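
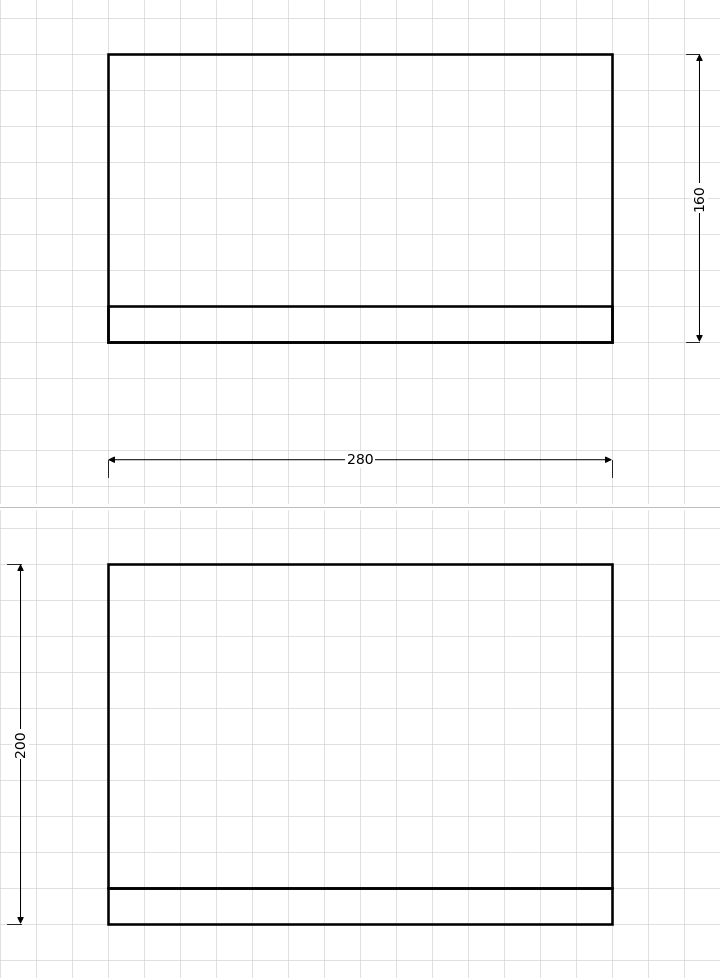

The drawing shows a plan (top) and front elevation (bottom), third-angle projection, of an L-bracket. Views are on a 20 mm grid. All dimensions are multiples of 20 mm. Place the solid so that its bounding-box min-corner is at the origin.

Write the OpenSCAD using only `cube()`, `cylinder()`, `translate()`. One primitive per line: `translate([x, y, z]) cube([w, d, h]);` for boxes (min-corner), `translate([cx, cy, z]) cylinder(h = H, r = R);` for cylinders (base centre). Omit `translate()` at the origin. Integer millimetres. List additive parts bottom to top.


cube([280, 160, 20]);
translate([0, 0, 20]) cube([280, 20, 180]);


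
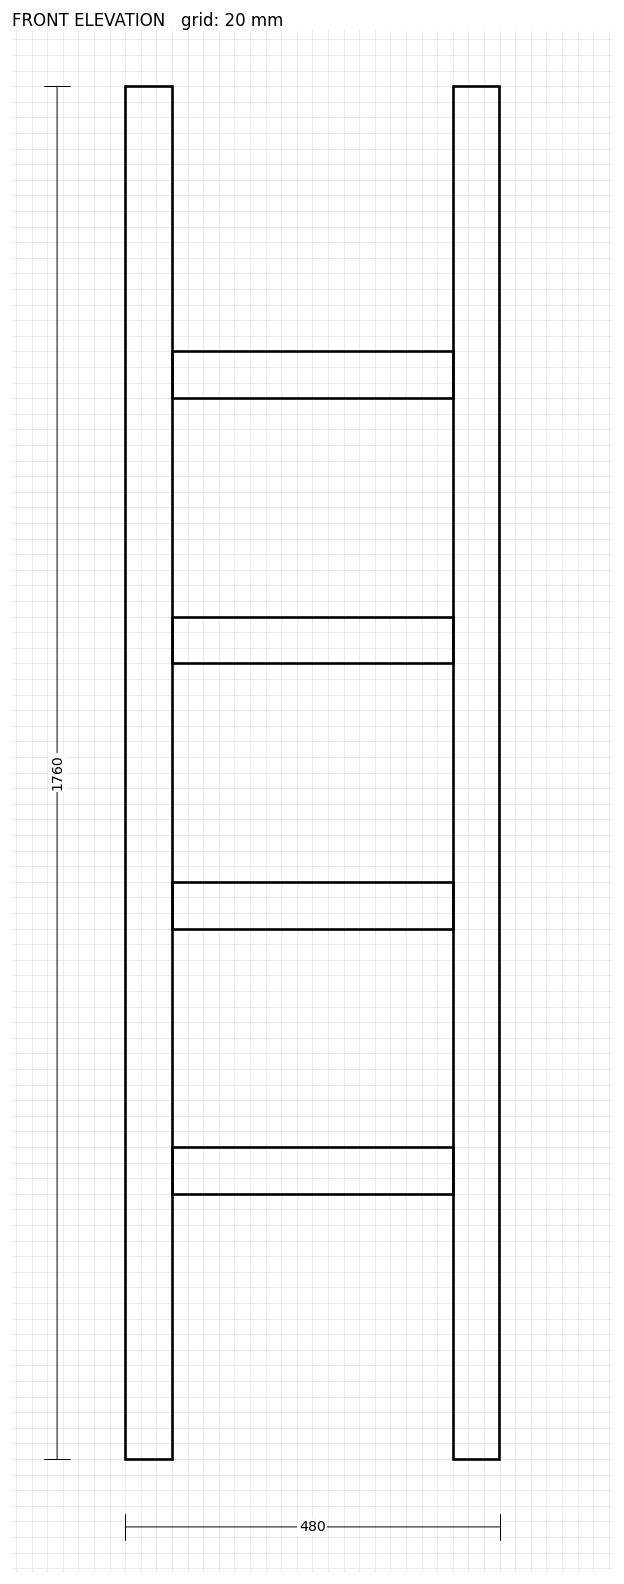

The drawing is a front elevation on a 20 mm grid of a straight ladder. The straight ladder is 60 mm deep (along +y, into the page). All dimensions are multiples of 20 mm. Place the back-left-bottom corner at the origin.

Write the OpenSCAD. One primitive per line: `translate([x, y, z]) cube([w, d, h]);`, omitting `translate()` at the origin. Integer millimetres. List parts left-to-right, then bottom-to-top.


cube([60, 60, 1760]);
translate([60, 0, 340]) cube([360, 60, 60]);
translate([60, 0, 680]) cube([360, 60, 60]);
translate([60, 0, 1020]) cube([360, 60, 60]);
translate([60, 0, 1360]) cube([360, 60, 60]);
translate([420, 0, 0]) cube([60, 60, 1760]);


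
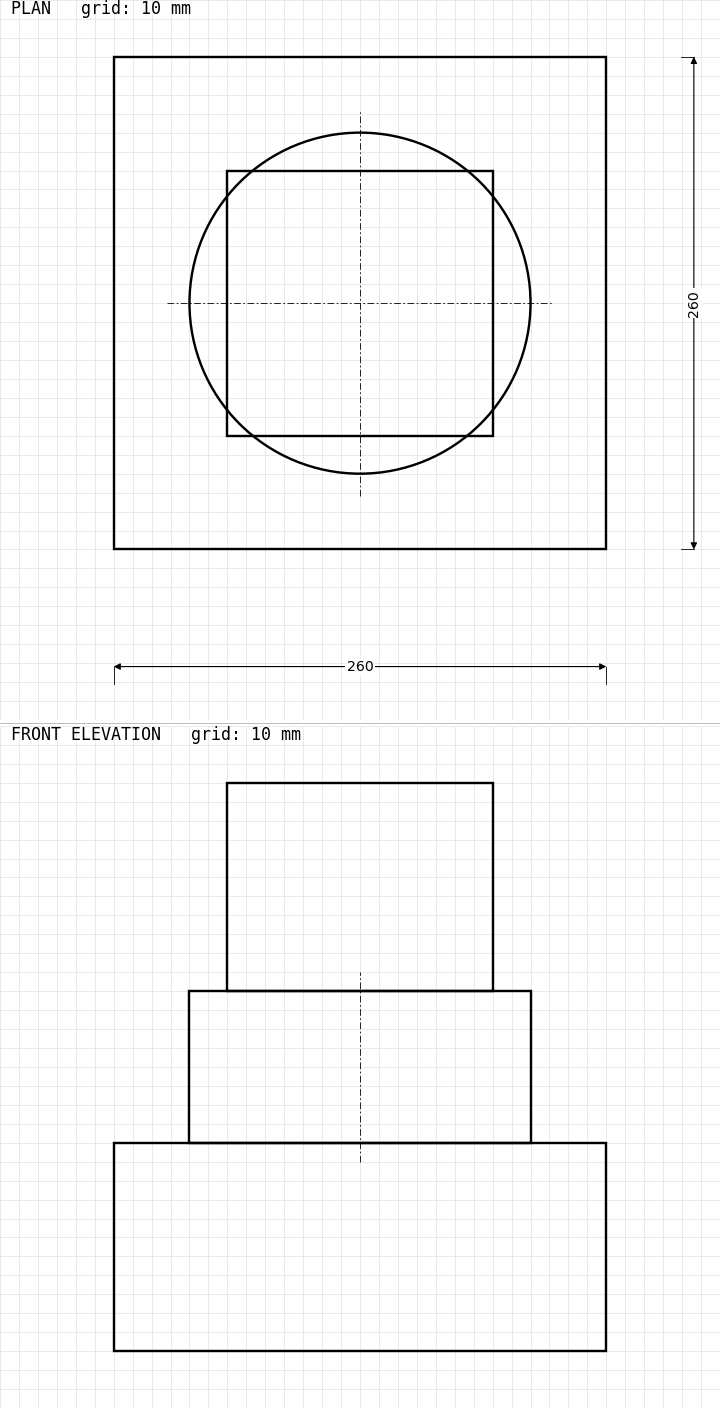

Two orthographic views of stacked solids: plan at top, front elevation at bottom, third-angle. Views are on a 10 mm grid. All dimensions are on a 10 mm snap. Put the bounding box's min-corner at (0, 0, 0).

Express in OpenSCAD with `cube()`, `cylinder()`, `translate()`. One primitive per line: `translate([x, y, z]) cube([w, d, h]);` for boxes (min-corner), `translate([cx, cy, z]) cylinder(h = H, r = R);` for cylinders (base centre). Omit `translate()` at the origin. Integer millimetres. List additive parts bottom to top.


cube([260, 260, 110]);
translate([130, 130, 110]) cylinder(h = 80, r = 90);
translate([60, 60, 190]) cube([140, 140, 110]);


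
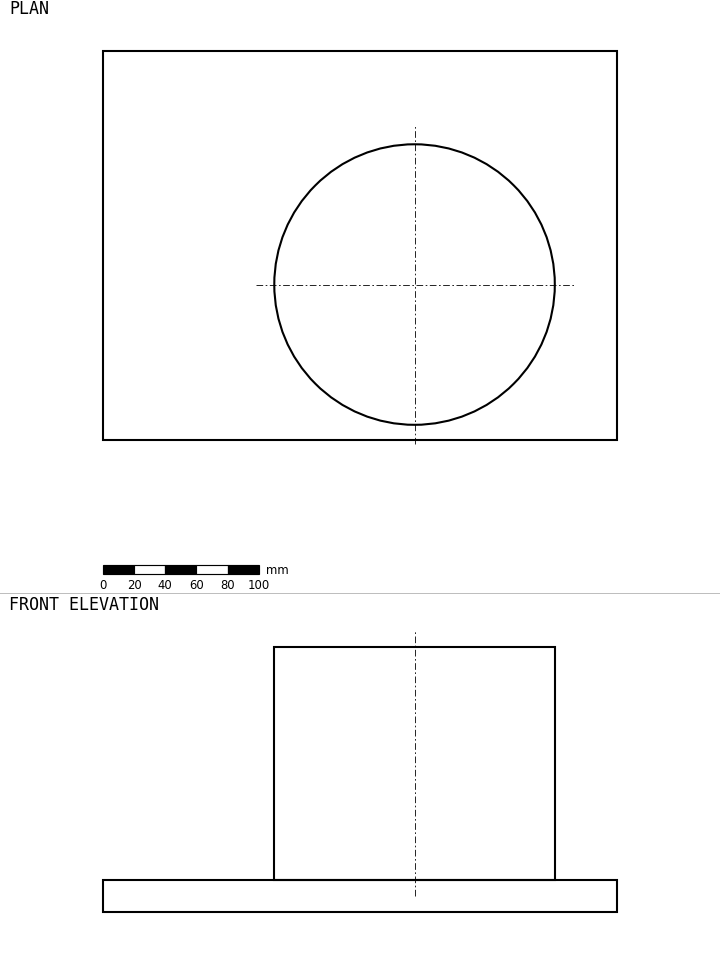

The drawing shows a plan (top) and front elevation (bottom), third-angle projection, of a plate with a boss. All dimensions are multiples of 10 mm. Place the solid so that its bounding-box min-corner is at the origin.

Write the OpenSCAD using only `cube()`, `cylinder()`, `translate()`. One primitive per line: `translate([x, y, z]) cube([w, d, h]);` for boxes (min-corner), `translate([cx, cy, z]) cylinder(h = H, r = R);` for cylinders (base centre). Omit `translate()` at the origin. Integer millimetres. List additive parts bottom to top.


cube([330, 250, 20]);
translate([200, 100, 20]) cylinder(h = 150, r = 90);


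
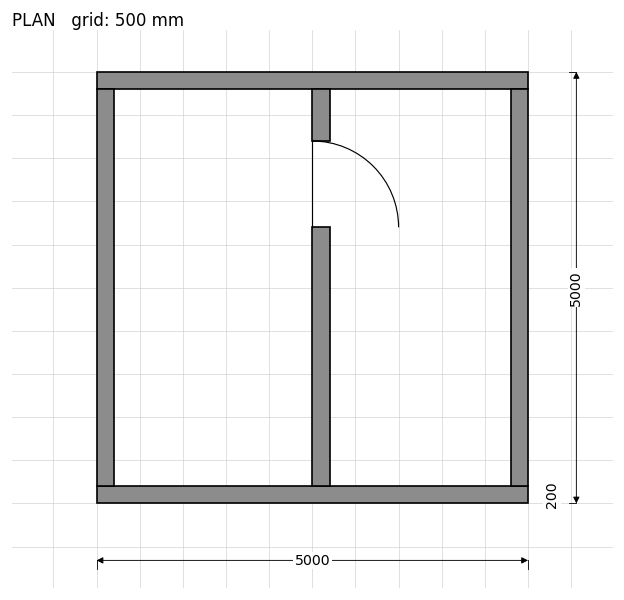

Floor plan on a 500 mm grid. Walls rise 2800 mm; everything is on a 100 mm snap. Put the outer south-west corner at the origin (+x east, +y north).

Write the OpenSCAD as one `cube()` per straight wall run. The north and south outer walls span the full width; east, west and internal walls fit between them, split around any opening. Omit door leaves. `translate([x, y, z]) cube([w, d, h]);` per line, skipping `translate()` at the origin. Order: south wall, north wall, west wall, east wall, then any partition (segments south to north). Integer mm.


cube([5000, 200, 2800]);
translate([0, 4800, 0]) cube([5000, 200, 2800]);
translate([0, 200, 0]) cube([200, 4600, 2800]);
translate([4800, 200, 0]) cube([200, 4600, 2800]);
translate([2500, 200, 0]) cube([200, 3000, 2800]);
translate([2500, 4200, 0]) cube([200, 600, 2800]);


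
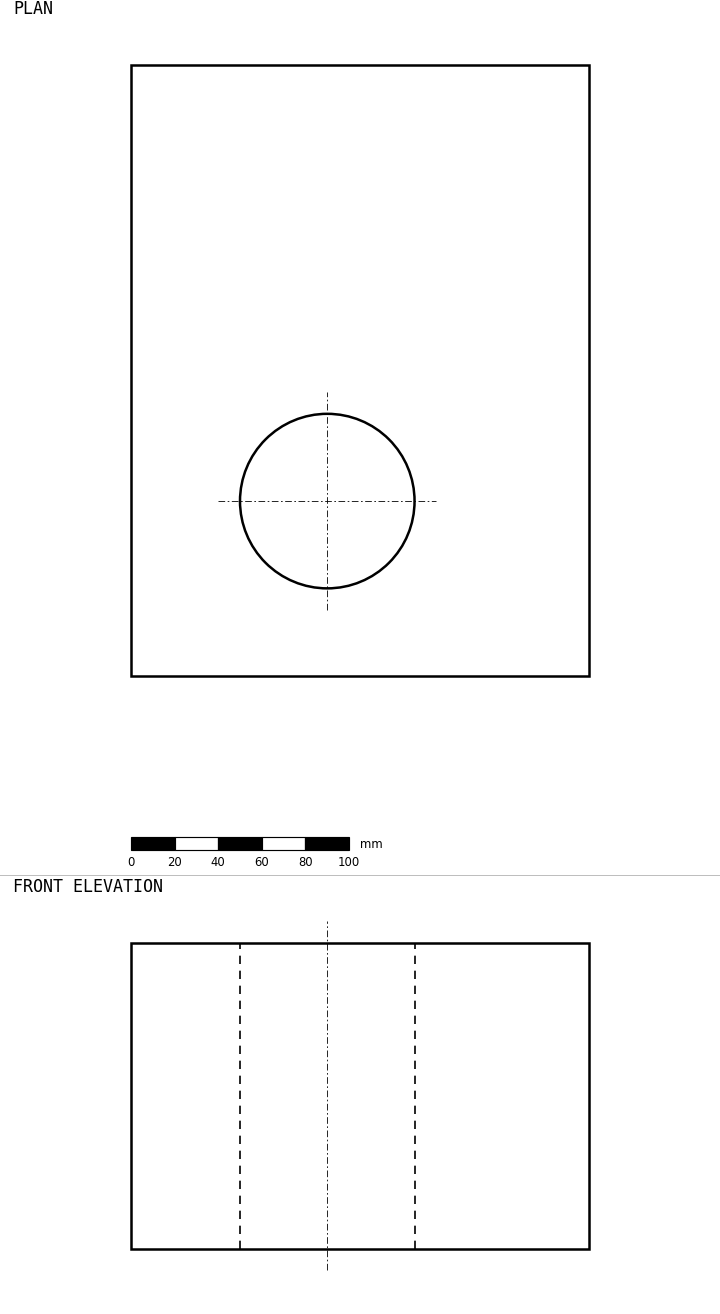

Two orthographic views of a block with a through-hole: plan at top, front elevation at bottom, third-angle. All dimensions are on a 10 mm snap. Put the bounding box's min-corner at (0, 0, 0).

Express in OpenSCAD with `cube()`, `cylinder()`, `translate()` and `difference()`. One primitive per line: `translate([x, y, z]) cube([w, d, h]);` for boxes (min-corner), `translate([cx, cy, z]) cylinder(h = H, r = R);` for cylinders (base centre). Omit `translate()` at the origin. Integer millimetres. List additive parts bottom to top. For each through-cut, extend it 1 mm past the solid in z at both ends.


difference() {
  cube([210, 280, 140]);
  translate([90, 80, -1]) cylinder(h = 142, r = 40);
}


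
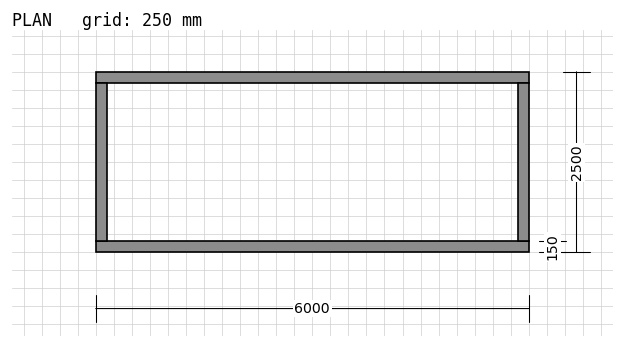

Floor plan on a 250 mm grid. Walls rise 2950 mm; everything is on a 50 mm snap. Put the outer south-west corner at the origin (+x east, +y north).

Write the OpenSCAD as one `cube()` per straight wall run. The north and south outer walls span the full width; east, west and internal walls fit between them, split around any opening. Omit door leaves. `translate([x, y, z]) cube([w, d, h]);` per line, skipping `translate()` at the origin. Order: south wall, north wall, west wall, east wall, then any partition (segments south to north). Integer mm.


cube([6000, 150, 2950]);
translate([0, 2350, 0]) cube([6000, 150, 2950]);
translate([0, 150, 0]) cube([150, 2200, 2950]);
translate([5850, 150, 0]) cube([150, 2200, 2950]);


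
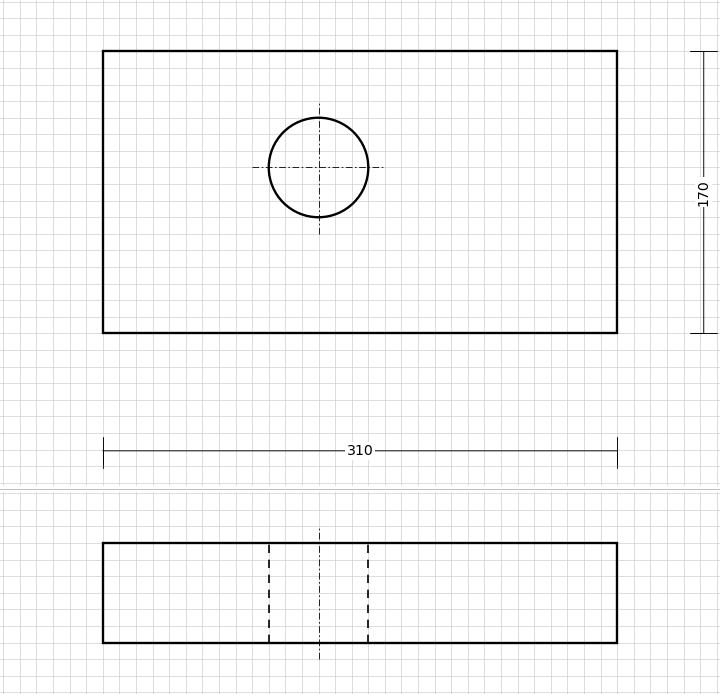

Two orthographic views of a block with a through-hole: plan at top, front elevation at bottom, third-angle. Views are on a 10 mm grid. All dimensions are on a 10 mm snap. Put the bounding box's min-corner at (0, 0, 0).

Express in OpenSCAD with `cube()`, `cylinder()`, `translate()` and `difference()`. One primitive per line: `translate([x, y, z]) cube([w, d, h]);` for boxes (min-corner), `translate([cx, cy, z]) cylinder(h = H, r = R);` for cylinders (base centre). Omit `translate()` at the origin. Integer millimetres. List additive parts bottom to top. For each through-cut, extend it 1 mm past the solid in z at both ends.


difference() {
  cube([310, 170, 60]);
  translate([130, 100, -1]) cylinder(h = 62, r = 30);
}


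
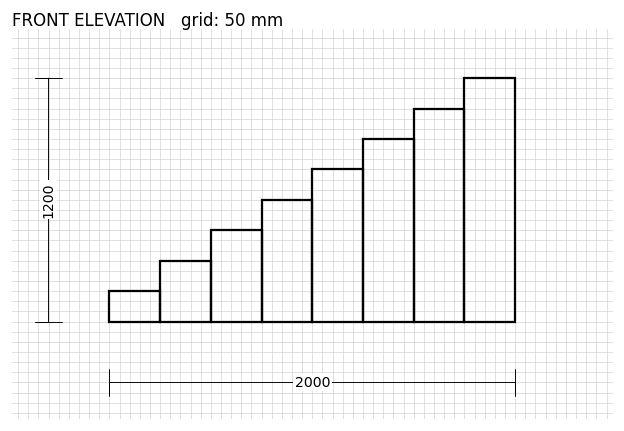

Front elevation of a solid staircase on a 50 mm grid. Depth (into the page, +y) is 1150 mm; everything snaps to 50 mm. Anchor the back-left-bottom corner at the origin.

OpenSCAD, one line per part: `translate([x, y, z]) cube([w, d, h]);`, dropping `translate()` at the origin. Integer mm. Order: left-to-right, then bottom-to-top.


cube([250, 1150, 150]);
translate([250, 0, 0]) cube([250, 1150, 300]);
translate([500, 0, 0]) cube([250, 1150, 450]);
translate([750, 0, 0]) cube([250, 1150, 600]);
translate([1000, 0, 0]) cube([250, 1150, 750]);
translate([1250, 0, 0]) cube([250, 1150, 900]);
translate([1500, 0, 0]) cube([250, 1150, 1050]);
translate([1750, 0, 0]) cube([250, 1150, 1200]);


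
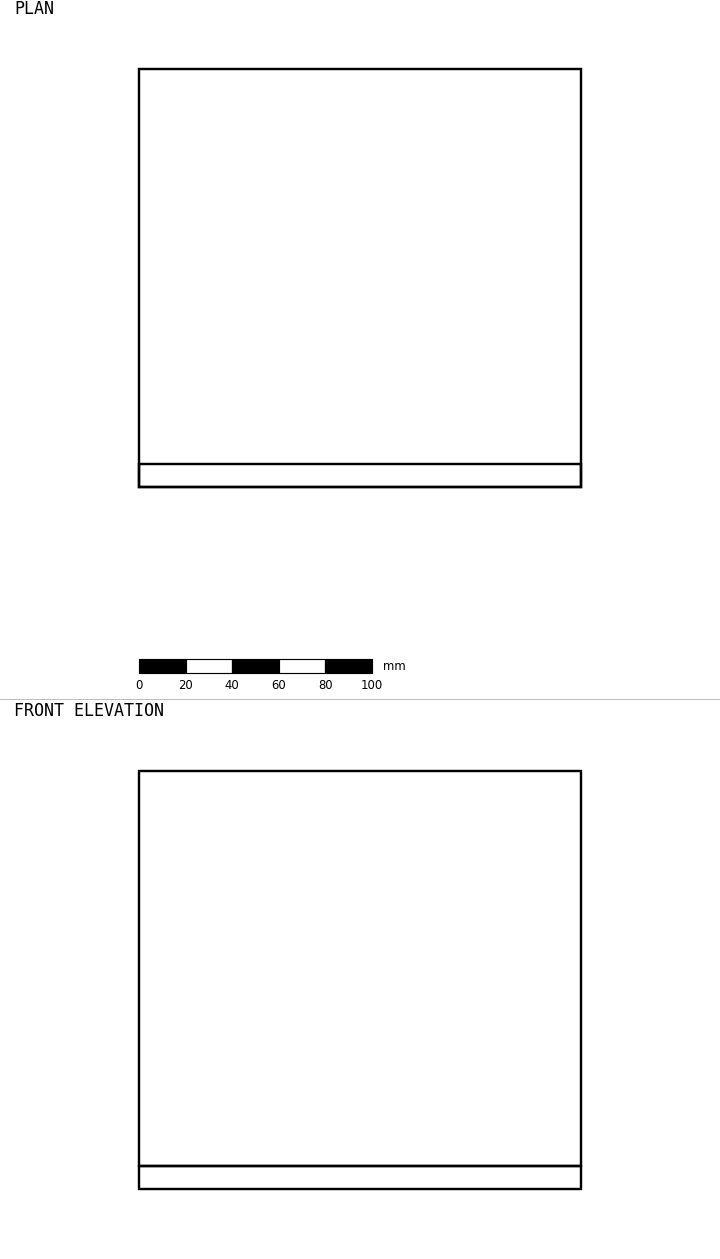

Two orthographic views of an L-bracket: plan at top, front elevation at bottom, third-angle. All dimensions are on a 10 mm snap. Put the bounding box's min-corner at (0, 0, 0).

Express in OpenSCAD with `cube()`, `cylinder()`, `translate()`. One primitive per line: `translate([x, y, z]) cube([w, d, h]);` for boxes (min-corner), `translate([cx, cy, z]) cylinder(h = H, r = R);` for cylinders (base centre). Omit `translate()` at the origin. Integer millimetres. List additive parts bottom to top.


cube([190, 180, 10]);
translate([0, 0, 10]) cube([190, 10, 170]);


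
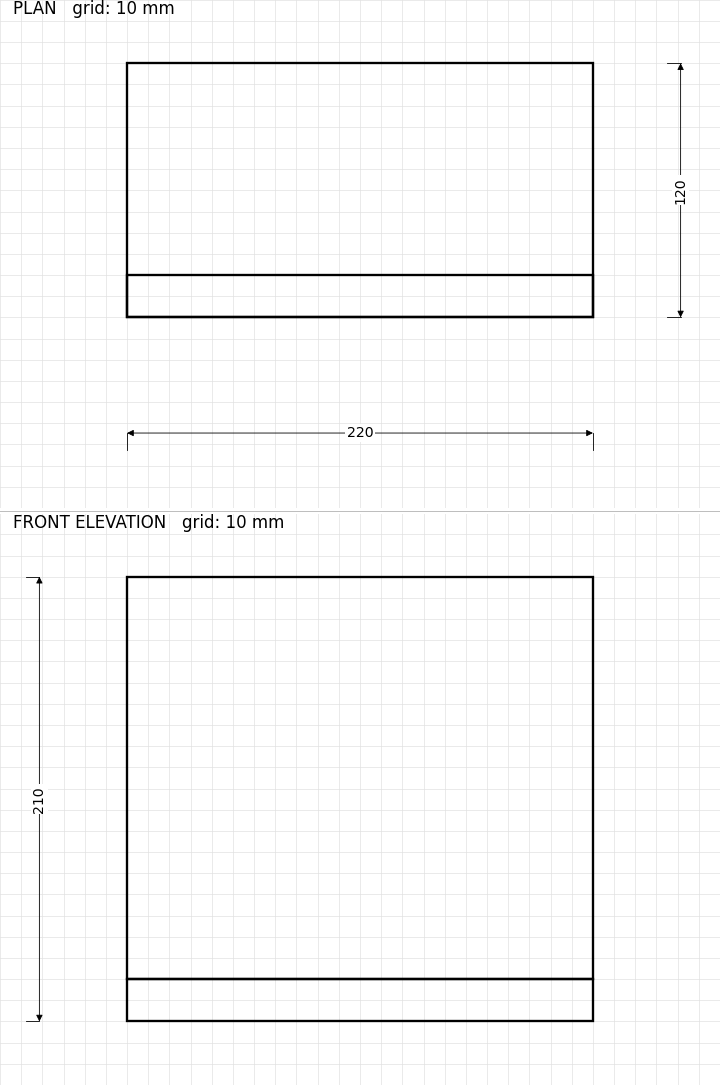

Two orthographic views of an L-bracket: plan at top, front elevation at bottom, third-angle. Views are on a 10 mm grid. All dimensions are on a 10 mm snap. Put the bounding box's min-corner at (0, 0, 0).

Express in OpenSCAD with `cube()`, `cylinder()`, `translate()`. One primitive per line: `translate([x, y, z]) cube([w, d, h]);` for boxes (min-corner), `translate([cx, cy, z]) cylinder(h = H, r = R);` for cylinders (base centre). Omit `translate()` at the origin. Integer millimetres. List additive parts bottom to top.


cube([220, 120, 20]);
translate([0, 0, 20]) cube([220, 20, 190]);


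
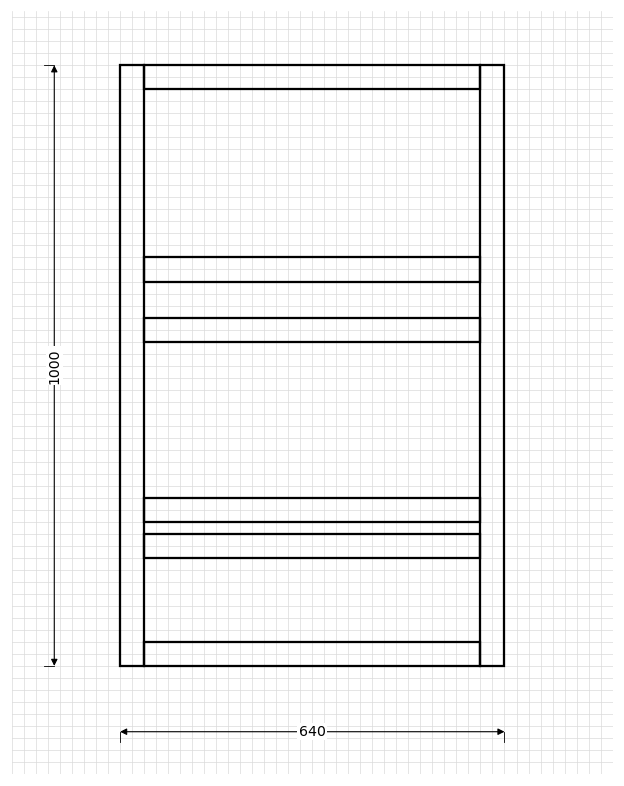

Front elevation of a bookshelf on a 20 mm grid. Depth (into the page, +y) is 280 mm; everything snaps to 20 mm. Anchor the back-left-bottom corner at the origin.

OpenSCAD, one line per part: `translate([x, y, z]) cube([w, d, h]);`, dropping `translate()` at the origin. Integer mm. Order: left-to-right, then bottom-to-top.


cube([40, 280, 1000]);
translate([40, 0, 0]) cube([560, 280, 40]);
translate([40, 0, 180]) cube([560, 280, 40]);
translate([40, 0, 240]) cube([560, 280, 40]);
translate([40, 0, 540]) cube([560, 280, 40]);
translate([40, 0, 640]) cube([560, 280, 40]);
translate([40, 0, 960]) cube([560, 280, 40]);
translate([600, 0, 0]) cube([40, 280, 1000]);


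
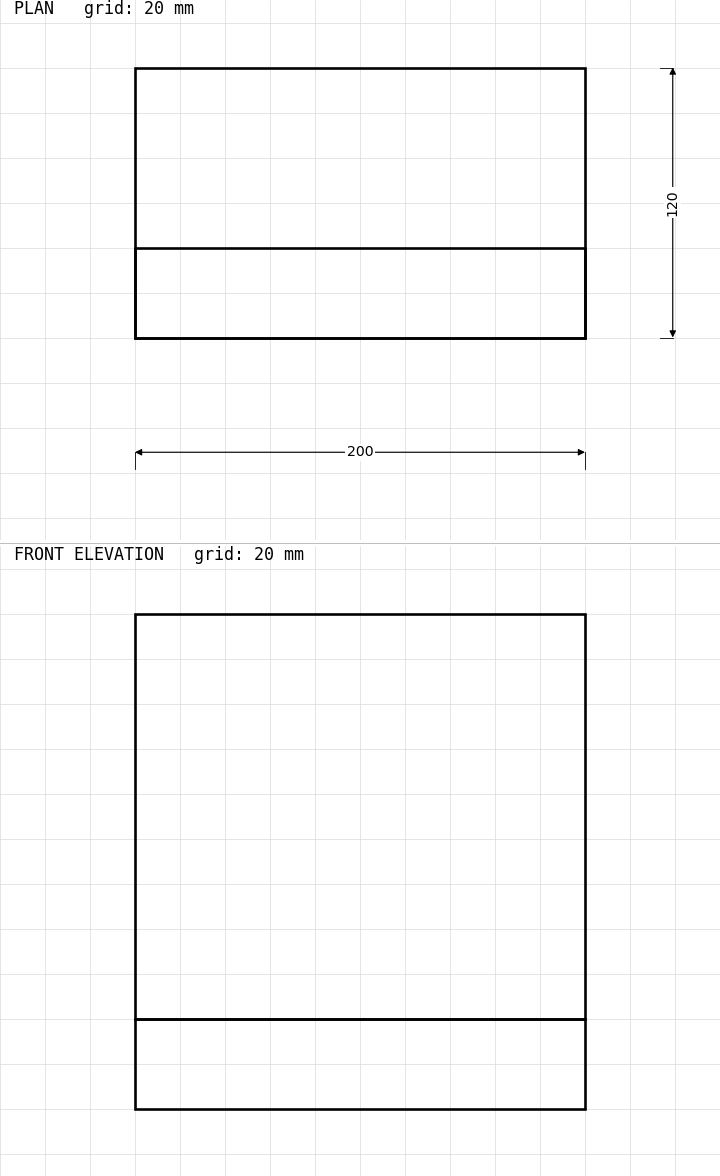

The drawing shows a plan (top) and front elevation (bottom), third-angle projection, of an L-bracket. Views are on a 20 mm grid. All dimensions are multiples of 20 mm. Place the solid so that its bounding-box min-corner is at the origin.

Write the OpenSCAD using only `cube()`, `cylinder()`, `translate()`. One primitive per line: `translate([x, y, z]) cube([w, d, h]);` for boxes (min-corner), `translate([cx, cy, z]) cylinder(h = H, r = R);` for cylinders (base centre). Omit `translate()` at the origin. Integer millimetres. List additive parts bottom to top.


cube([200, 120, 40]);
translate([0, 0, 40]) cube([200, 40, 180]);


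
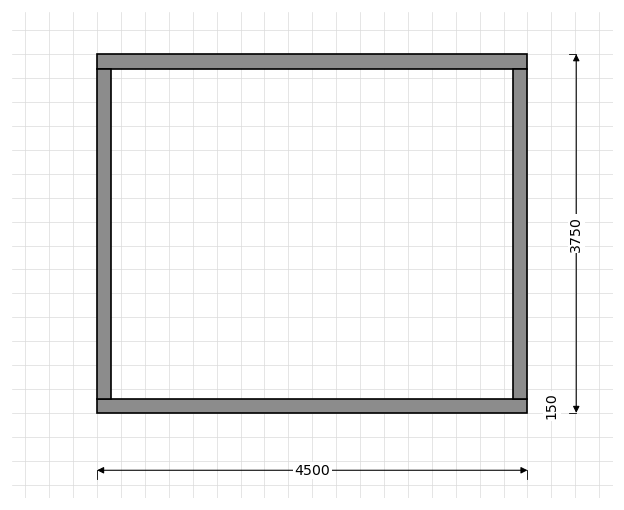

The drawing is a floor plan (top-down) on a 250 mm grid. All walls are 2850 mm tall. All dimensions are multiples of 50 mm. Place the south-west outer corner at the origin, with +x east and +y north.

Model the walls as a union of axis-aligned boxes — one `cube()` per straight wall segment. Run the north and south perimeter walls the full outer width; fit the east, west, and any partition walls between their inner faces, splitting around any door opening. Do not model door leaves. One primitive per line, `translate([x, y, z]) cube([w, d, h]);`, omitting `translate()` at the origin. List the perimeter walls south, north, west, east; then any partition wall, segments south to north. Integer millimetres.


cube([4500, 150, 2850]);
translate([0, 3600, 0]) cube([4500, 150, 2850]);
translate([0, 150, 0]) cube([150, 3450, 2850]);
translate([4350, 150, 0]) cube([150, 3450, 2850]);


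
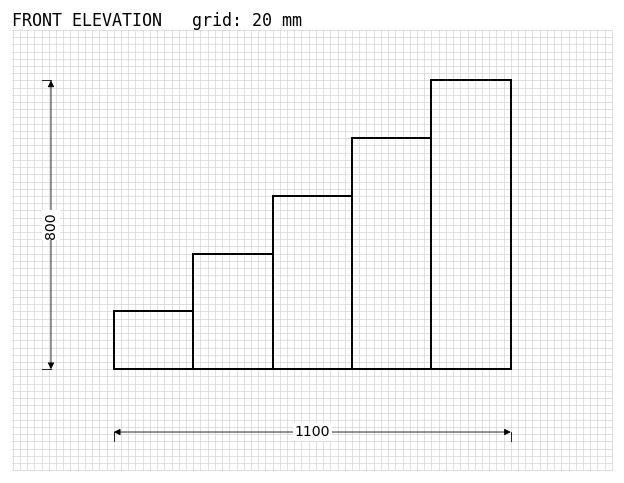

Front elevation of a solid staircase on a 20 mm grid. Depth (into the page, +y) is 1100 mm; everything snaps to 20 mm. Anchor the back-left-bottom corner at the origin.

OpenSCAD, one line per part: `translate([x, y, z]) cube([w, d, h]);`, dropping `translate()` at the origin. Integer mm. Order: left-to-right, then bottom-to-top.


cube([220, 1100, 160]);
translate([220, 0, 0]) cube([220, 1100, 320]);
translate([440, 0, 0]) cube([220, 1100, 480]);
translate([660, 0, 0]) cube([220, 1100, 640]);
translate([880, 0, 0]) cube([220, 1100, 800]);


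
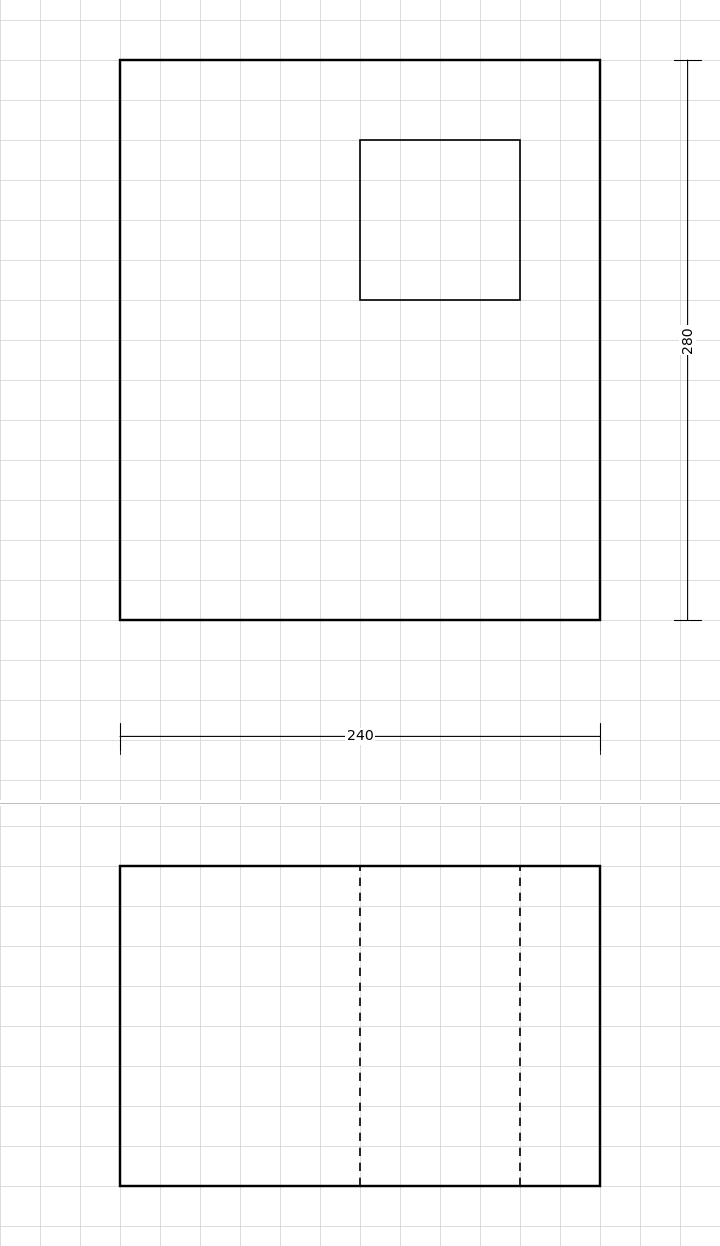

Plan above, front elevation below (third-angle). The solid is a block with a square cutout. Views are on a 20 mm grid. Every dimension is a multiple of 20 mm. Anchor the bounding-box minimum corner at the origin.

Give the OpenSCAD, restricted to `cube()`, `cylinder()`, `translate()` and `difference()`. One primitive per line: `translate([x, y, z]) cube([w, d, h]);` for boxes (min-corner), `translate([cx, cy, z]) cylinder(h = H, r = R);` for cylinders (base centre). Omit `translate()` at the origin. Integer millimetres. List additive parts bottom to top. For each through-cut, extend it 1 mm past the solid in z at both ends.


difference() {
  cube([240, 280, 160]);
  translate([120, 160, -1]) cube([80, 80, 162]);
}


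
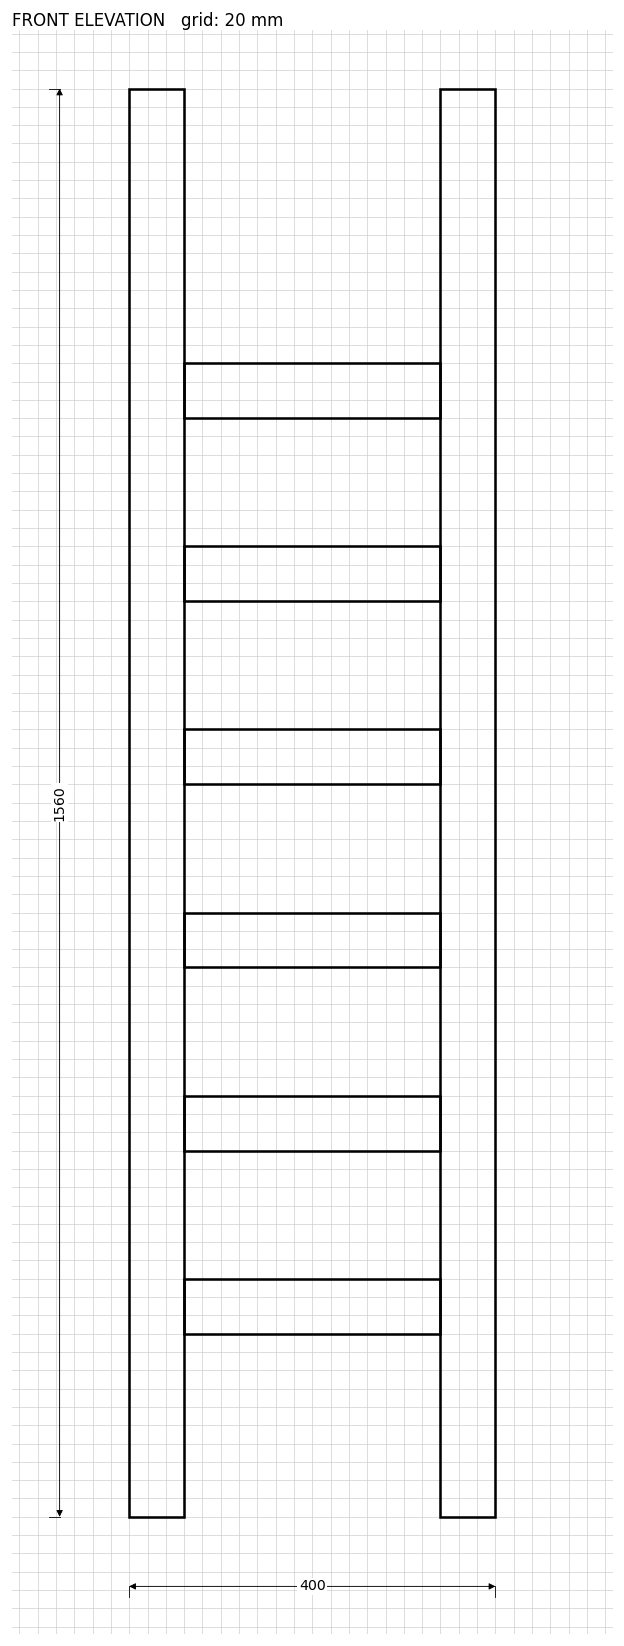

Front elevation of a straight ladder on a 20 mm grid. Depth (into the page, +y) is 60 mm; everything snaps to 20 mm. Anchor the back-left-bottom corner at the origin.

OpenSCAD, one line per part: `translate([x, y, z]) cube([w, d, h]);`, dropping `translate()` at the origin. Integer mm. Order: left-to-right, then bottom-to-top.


cube([60, 60, 1560]);
translate([60, 0, 200]) cube([280, 60, 60]);
translate([60, 0, 400]) cube([280, 60, 60]);
translate([60, 0, 600]) cube([280, 60, 60]);
translate([60, 0, 800]) cube([280, 60, 60]);
translate([60, 0, 1000]) cube([280, 60, 60]);
translate([60, 0, 1200]) cube([280, 60, 60]);
translate([340, 0, 0]) cube([60, 60, 1560]);


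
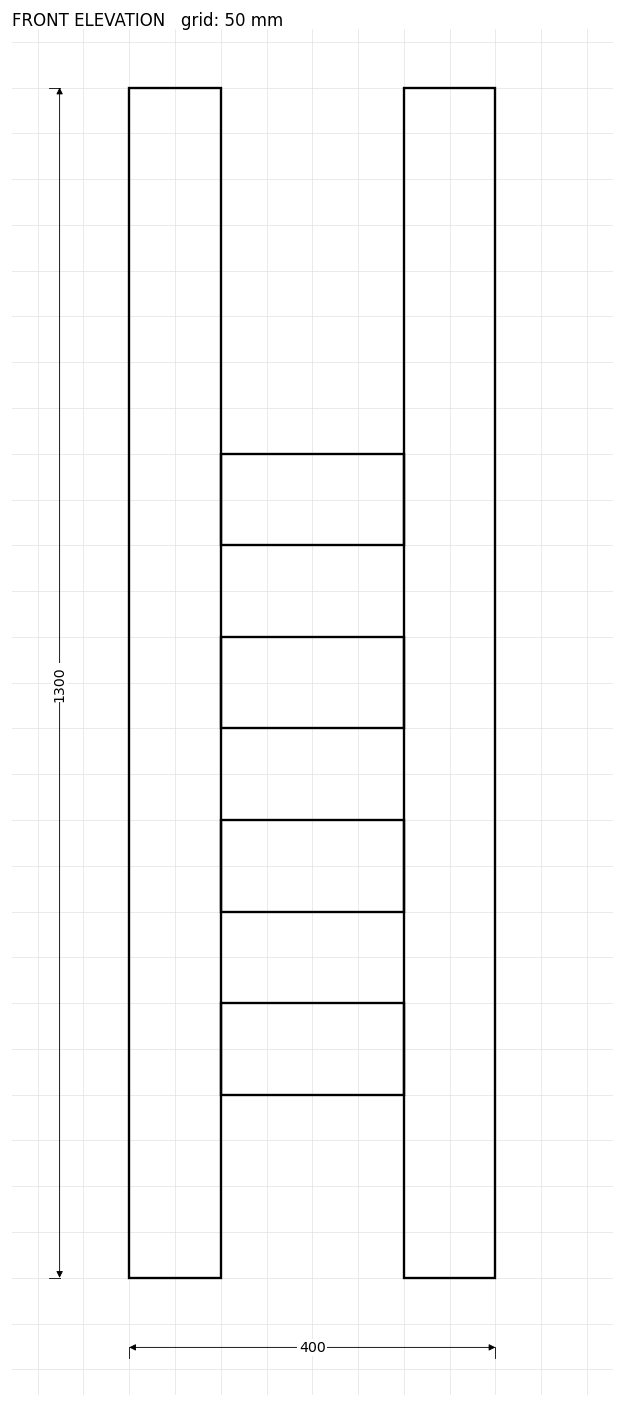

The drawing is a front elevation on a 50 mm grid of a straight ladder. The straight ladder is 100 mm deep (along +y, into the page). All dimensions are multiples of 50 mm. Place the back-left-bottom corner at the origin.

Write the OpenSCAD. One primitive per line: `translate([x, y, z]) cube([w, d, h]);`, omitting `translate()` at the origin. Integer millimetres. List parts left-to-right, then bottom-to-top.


cube([100, 100, 1300]);
translate([100, 0, 200]) cube([200, 100, 100]);
translate([100, 0, 400]) cube([200, 100, 100]);
translate([100, 0, 600]) cube([200, 100, 100]);
translate([100, 0, 800]) cube([200, 100, 100]);
translate([300, 0, 0]) cube([100, 100, 1300]);


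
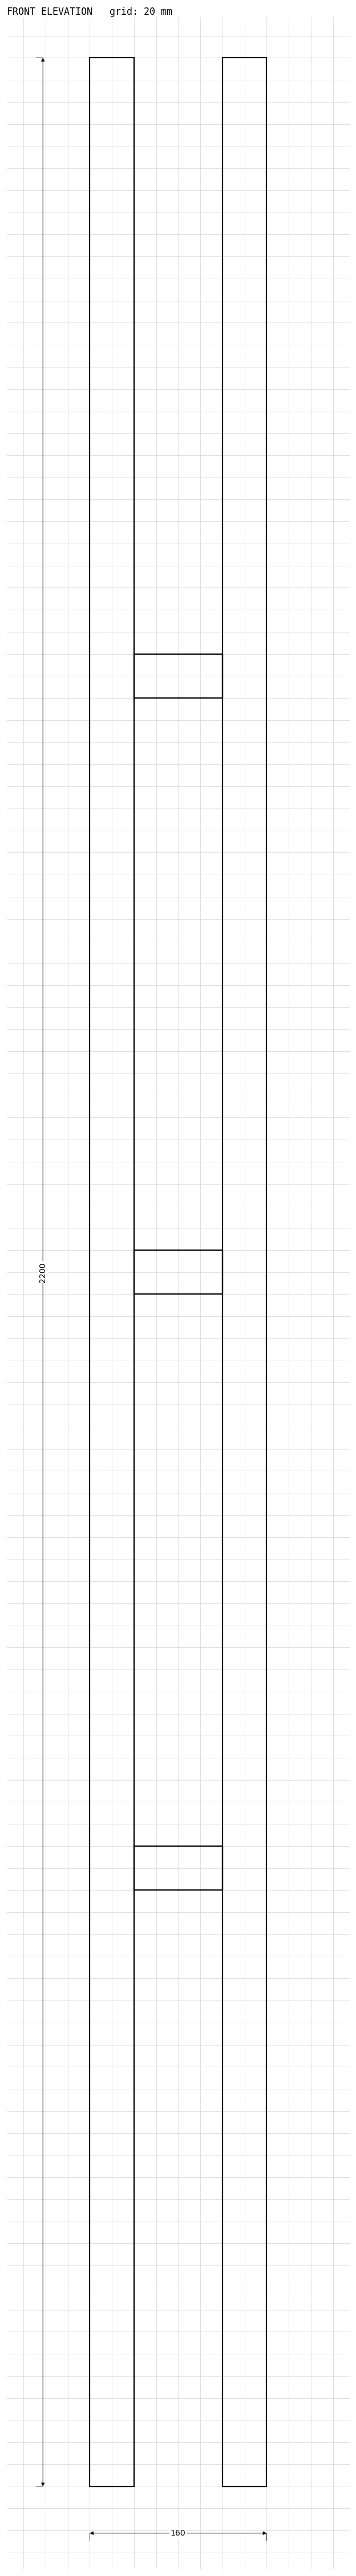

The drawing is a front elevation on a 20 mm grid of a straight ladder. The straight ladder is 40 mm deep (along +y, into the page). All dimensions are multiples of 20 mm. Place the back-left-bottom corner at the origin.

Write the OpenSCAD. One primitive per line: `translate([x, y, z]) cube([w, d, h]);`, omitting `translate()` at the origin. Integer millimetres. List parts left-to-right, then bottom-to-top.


cube([40, 40, 2200]);
translate([40, 0, 540]) cube([80, 40, 40]);
translate([40, 0, 1080]) cube([80, 40, 40]);
translate([40, 0, 1620]) cube([80, 40, 40]);
translate([120, 0, 0]) cube([40, 40, 2200]);


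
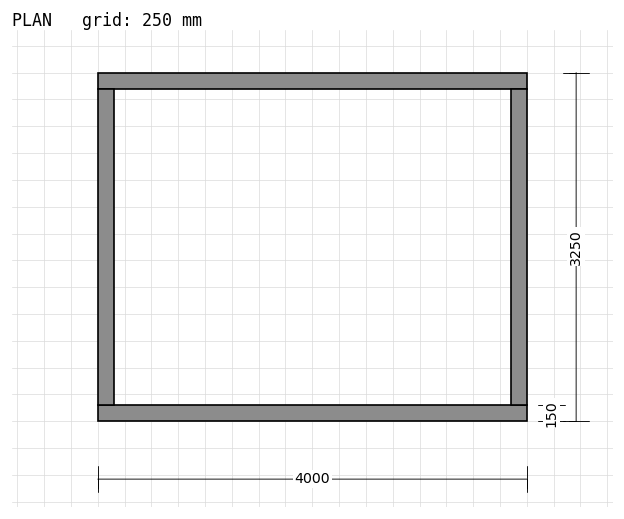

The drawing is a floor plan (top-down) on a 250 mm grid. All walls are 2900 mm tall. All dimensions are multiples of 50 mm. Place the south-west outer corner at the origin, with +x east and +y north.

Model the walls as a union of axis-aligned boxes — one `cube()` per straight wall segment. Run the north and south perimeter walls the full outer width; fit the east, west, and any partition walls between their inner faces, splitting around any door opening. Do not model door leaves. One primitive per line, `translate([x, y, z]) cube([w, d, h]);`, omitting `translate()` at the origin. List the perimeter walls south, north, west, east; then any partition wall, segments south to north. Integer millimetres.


cube([4000, 150, 2900]);
translate([0, 3100, 0]) cube([4000, 150, 2900]);
translate([0, 150, 0]) cube([150, 2950, 2900]);
translate([3850, 150, 0]) cube([150, 2950, 2900]);


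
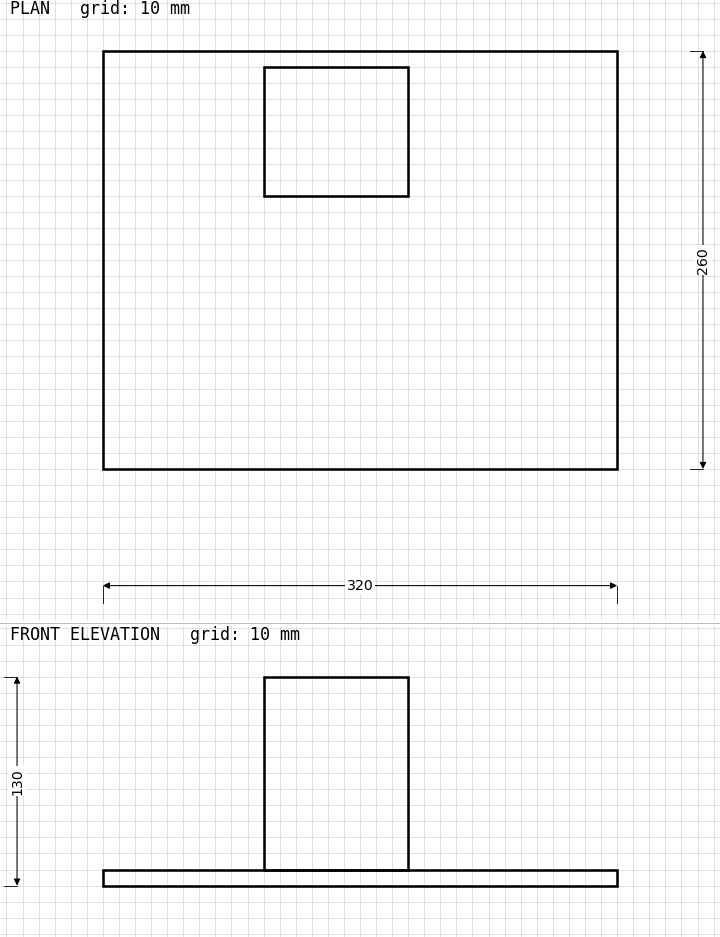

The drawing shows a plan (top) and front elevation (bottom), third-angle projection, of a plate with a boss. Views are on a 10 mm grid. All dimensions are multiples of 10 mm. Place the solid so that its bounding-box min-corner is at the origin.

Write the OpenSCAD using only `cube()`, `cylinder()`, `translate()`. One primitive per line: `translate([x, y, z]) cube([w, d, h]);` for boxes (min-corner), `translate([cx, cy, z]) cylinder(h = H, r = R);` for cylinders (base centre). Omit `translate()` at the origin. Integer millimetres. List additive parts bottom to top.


cube([320, 260, 10]);
translate([100, 170, 10]) cube([90, 80, 120]);


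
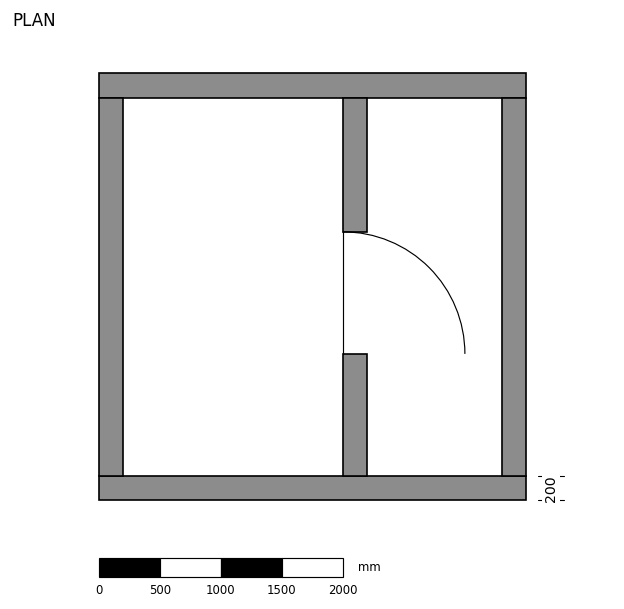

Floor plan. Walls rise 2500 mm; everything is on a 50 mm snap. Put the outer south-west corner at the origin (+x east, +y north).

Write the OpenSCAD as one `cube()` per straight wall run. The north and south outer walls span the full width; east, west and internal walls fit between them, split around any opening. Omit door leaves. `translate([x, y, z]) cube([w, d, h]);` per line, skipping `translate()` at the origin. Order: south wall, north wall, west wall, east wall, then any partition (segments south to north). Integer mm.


cube([3500, 200, 2500]);
translate([0, 3300, 0]) cube([3500, 200, 2500]);
translate([0, 200, 0]) cube([200, 3100, 2500]);
translate([3300, 200, 0]) cube([200, 3100, 2500]);
translate([2000, 200, 0]) cube([200, 1000, 2500]);
translate([2000, 2200, 0]) cube([200, 1100, 2500]);


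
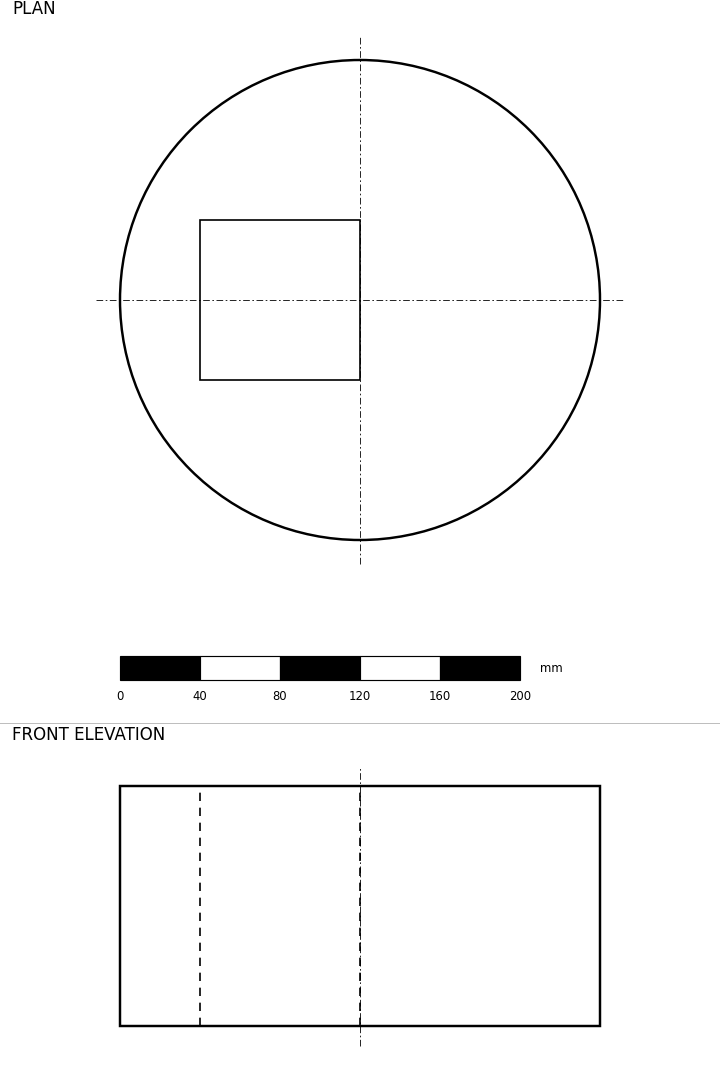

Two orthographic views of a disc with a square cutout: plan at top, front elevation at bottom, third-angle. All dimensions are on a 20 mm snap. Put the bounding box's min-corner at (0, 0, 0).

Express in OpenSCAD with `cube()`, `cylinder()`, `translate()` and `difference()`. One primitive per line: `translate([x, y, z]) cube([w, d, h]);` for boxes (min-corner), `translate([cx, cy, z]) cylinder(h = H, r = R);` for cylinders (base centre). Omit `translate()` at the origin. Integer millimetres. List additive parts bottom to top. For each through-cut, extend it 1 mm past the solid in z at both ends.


difference() {
  translate([120, 120, 0]) cylinder(h = 120, r = 120);
  translate([40, 80, -1]) cube([80, 80, 122]);
}


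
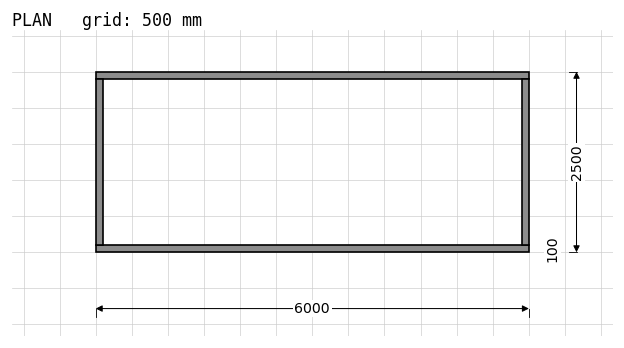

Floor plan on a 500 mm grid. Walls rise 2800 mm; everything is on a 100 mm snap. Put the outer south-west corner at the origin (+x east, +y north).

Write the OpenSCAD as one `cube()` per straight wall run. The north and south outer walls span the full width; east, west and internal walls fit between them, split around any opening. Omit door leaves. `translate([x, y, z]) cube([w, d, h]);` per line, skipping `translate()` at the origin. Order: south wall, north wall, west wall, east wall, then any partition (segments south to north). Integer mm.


cube([6000, 100, 2800]);
translate([0, 2400, 0]) cube([6000, 100, 2800]);
translate([0, 100, 0]) cube([100, 2300, 2800]);
translate([5900, 100, 0]) cube([100, 2300, 2800]);


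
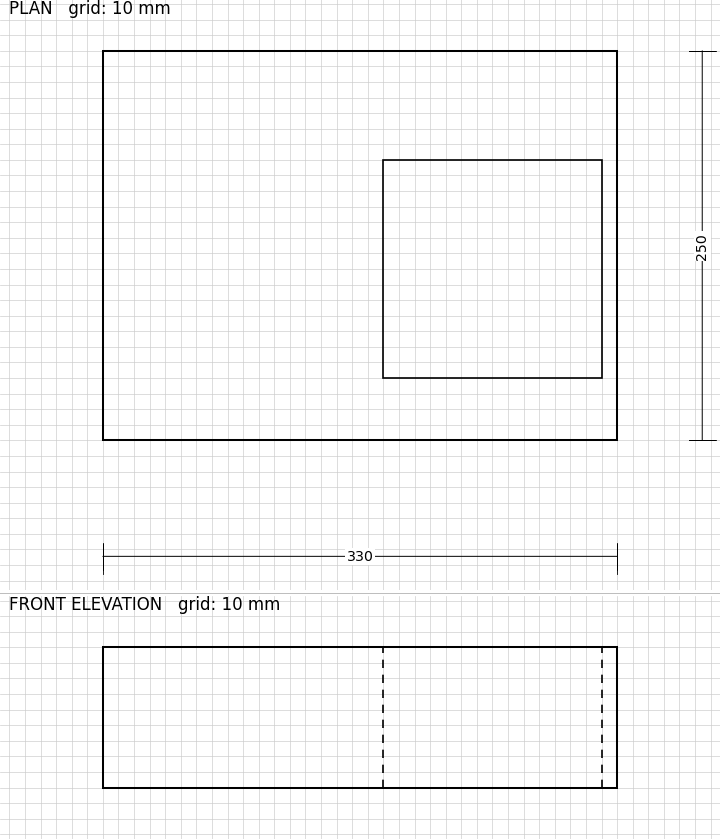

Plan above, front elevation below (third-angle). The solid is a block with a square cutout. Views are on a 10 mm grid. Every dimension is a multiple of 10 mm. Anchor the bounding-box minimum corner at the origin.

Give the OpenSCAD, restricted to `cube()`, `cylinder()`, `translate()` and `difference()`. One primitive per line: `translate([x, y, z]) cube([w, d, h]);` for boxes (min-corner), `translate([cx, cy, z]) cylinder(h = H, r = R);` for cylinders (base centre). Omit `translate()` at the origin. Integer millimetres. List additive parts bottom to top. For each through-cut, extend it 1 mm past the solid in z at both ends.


difference() {
  cube([330, 250, 90]);
  translate([180, 40, -1]) cube([140, 140, 92]);
}


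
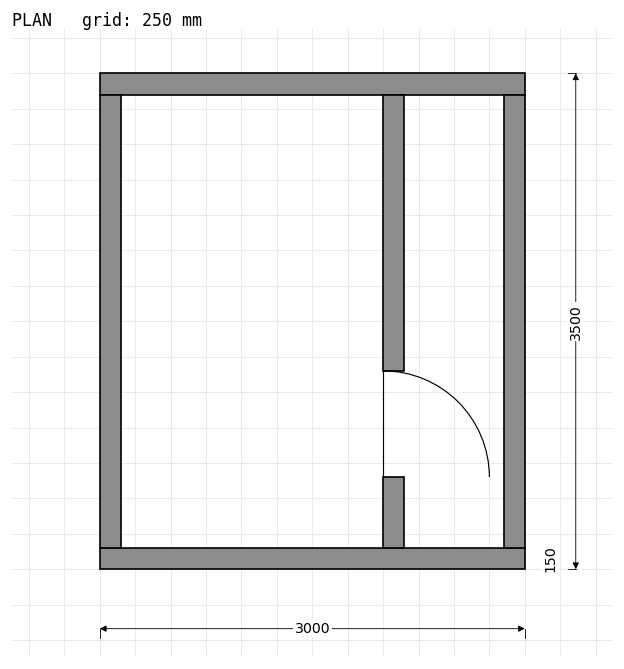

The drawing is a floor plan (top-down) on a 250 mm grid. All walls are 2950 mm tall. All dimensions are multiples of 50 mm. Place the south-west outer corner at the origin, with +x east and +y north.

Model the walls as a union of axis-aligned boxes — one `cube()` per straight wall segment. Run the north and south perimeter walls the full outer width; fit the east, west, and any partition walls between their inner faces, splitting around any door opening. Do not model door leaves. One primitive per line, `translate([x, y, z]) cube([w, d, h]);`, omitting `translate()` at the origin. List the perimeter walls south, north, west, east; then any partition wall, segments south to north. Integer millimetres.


cube([3000, 150, 2950]);
translate([0, 3350, 0]) cube([3000, 150, 2950]);
translate([0, 150, 0]) cube([150, 3200, 2950]);
translate([2850, 150, 0]) cube([150, 3200, 2950]);
translate([2000, 150, 0]) cube([150, 500, 2950]);
translate([2000, 1400, 0]) cube([150, 1950, 2950]);


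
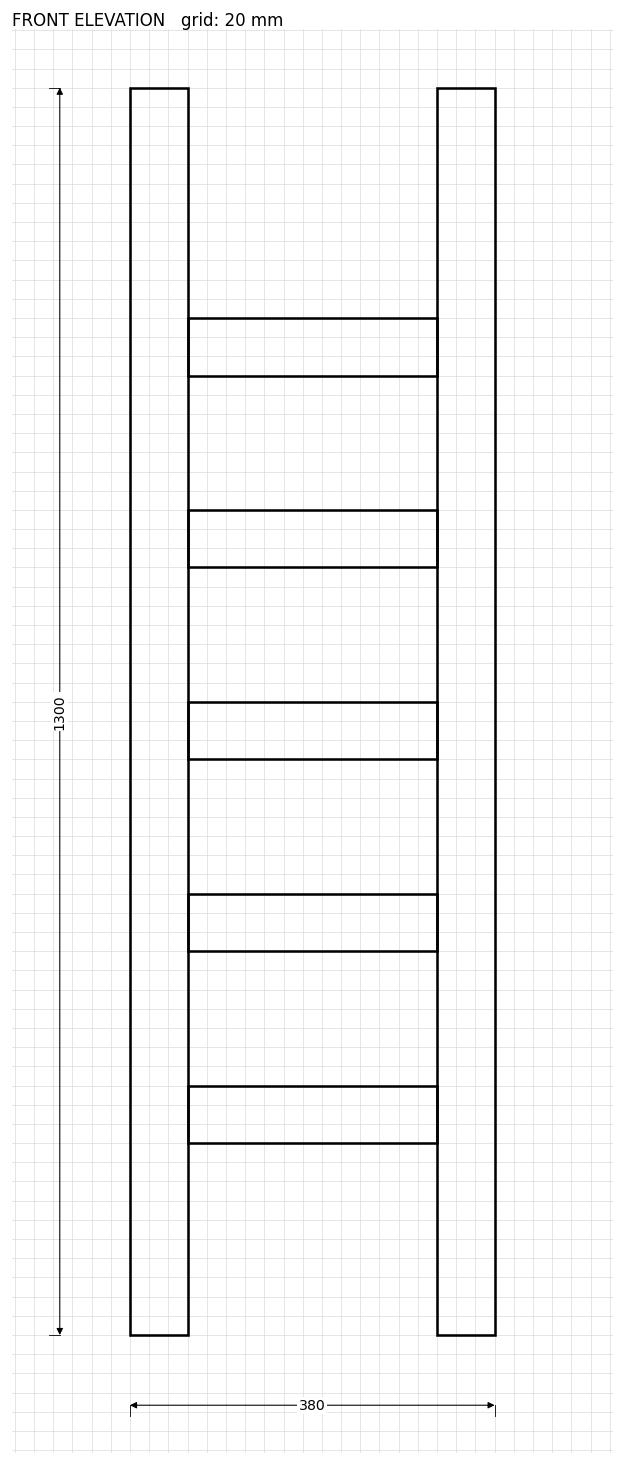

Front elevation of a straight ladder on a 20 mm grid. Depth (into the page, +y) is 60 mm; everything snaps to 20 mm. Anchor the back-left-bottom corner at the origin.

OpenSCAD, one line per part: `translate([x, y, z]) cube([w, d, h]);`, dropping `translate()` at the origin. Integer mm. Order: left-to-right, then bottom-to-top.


cube([60, 60, 1300]);
translate([60, 0, 200]) cube([260, 60, 60]);
translate([60, 0, 400]) cube([260, 60, 60]);
translate([60, 0, 600]) cube([260, 60, 60]);
translate([60, 0, 800]) cube([260, 60, 60]);
translate([60, 0, 1000]) cube([260, 60, 60]);
translate([320, 0, 0]) cube([60, 60, 1300]);


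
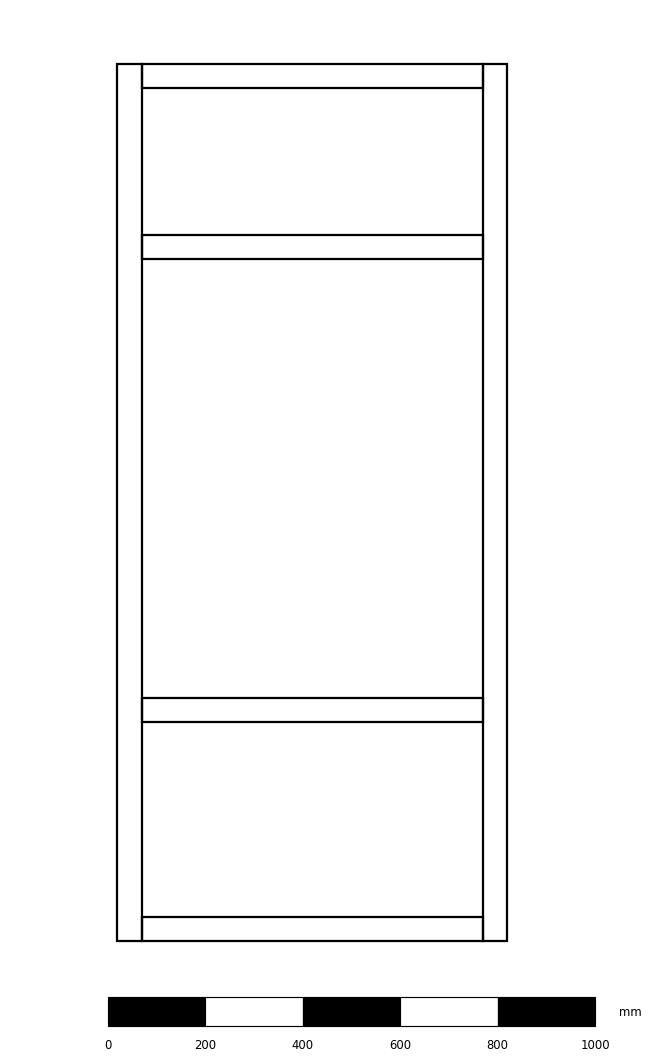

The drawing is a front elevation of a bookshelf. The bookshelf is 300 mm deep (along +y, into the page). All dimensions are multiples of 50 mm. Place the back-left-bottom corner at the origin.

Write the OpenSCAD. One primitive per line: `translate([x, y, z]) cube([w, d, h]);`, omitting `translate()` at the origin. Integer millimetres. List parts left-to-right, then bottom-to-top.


cube([50, 300, 1800]);
translate([50, 0, 0]) cube([700, 300, 50]);
translate([50, 0, 450]) cube([700, 300, 50]);
translate([50, 0, 1400]) cube([700, 300, 50]);
translate([50, 0, 1750]) cube([700, 300, 50]);
translate([750, 0, 0]) cube([50, 300, 1800]);


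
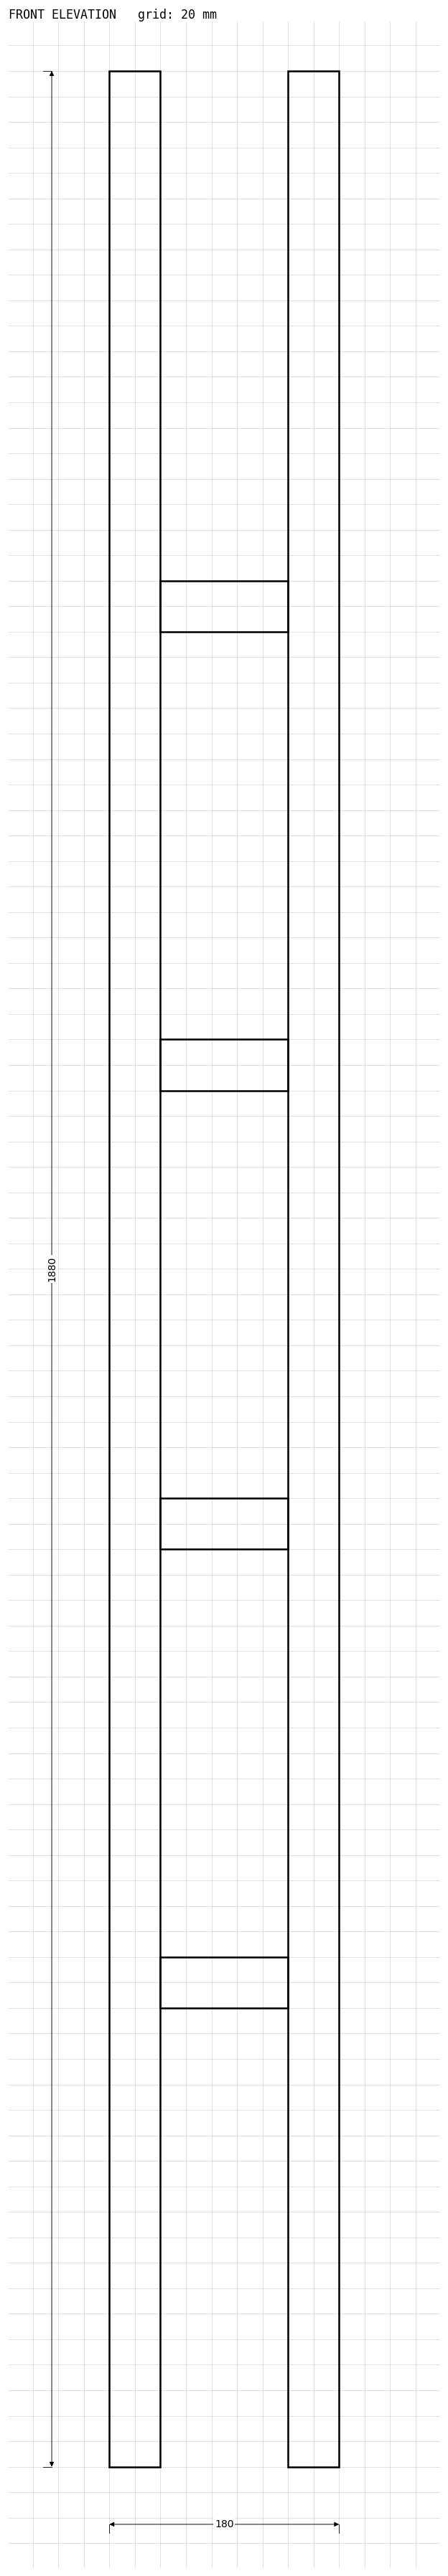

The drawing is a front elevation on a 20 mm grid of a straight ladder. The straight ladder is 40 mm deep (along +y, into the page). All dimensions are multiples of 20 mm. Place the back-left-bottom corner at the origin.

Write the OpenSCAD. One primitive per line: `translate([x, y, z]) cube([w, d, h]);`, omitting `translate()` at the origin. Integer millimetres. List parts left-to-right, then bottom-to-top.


cube([40, 40, 1880]);
translate([40, 0, 360]) cube([100, 40, 40]);
translate([40, 0, 720]) cube([100, 40, 40]);
translate([40, 0, 1080]) cube([100, 40, 40]);
translate([40, 0, 1440]) cube([100, 40, 40]);
translate([140, 0, 0]) cube([40, 40, 1880]);


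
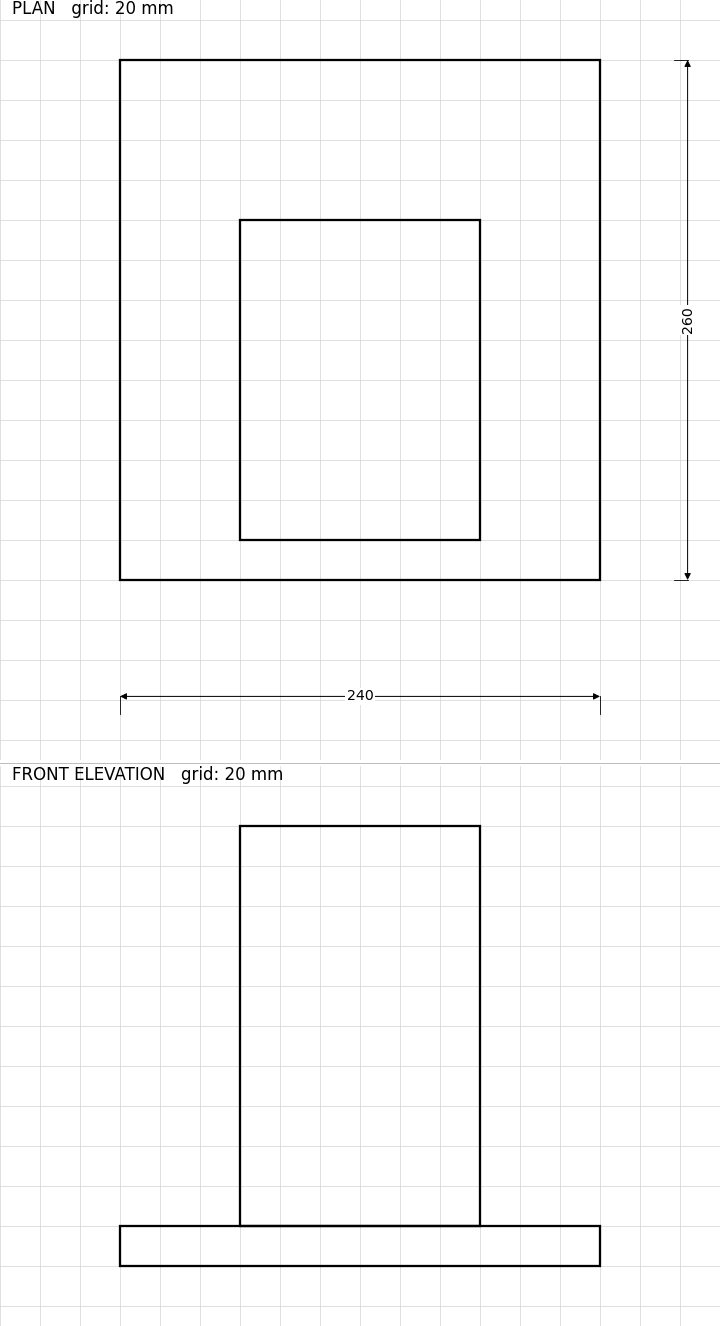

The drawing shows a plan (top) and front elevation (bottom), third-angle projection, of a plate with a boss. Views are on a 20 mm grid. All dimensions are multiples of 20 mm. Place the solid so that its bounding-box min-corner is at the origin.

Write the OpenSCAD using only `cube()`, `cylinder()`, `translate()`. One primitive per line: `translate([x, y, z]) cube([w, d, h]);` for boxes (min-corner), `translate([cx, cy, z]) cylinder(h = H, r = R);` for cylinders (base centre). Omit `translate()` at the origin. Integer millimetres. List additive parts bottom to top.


cube([240, 260, 20]);
translate([60, 20, 20]) cube([120, 160, 200]);


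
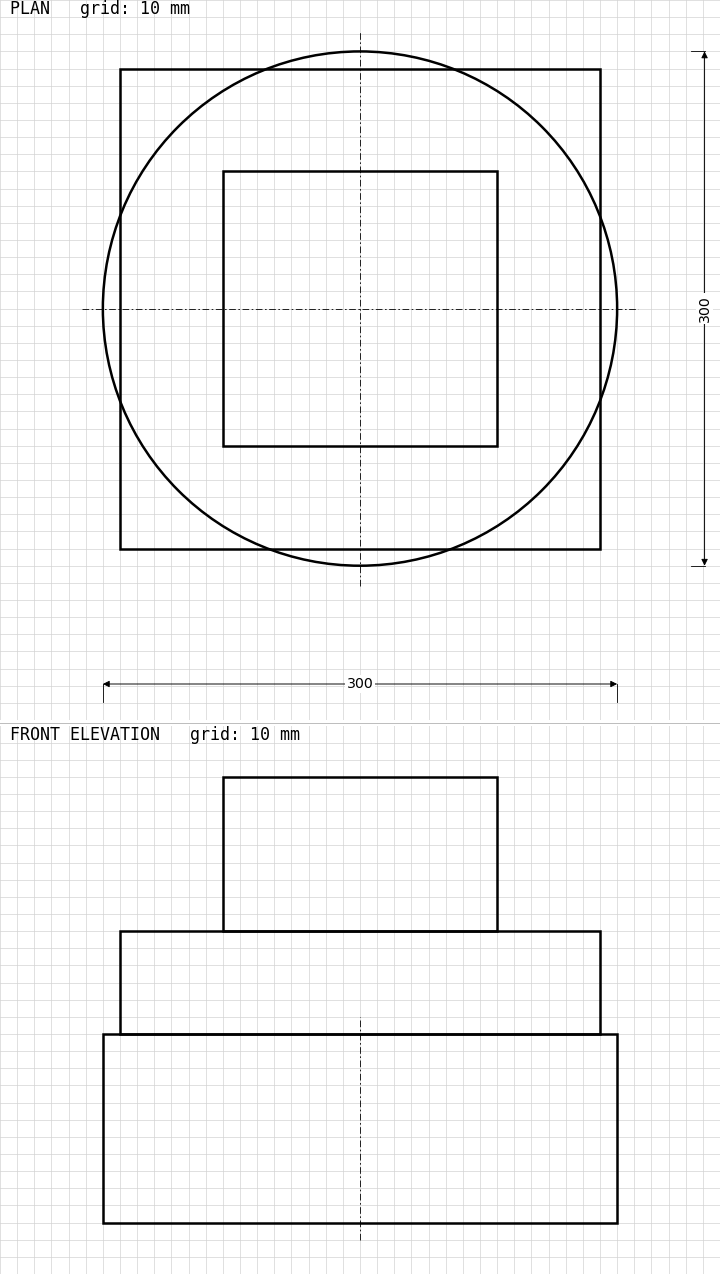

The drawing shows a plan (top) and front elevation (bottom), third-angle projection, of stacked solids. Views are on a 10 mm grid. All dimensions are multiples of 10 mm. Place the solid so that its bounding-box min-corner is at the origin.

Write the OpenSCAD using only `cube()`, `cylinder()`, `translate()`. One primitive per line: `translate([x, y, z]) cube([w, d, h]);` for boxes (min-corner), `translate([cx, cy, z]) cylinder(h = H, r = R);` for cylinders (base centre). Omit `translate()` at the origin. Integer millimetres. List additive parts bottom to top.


translate([150, 150, 0]) cylinder(h = 110, r = 150);
translate([10, 10, 110]) cube([280, 280, 60]);
translate([70, 70, 170]) cube([160, 160, 90]);


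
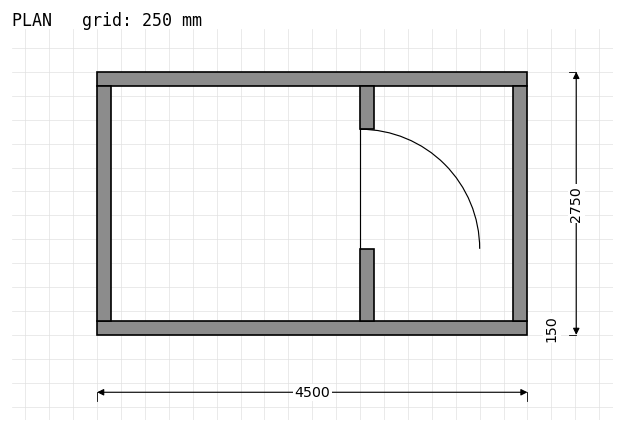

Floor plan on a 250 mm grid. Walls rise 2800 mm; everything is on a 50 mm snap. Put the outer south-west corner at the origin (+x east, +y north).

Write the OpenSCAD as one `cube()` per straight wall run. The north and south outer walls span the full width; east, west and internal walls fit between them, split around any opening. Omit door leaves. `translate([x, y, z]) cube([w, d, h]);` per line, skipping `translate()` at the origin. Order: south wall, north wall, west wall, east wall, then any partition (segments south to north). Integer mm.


cube([4500, 150, 2800]);
translate([0, 2600, 0]) cube([4500, 150, 2800]);
translate([0, 150, 0]) cube([150, 2450, 2800]);
translate([4350, 150, 0]) cube([150, 2450, 2800]);
translate([2750, 150, 0]) cube([150, 750, 2800]);
translate([2750, 2150, 0]) cube([150, 450, 2800]);


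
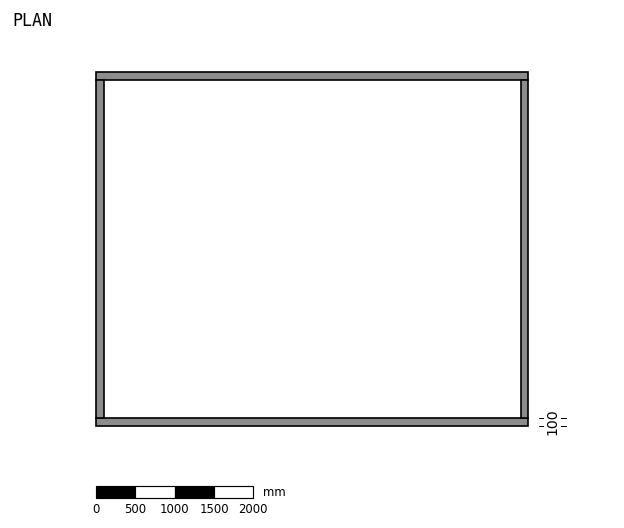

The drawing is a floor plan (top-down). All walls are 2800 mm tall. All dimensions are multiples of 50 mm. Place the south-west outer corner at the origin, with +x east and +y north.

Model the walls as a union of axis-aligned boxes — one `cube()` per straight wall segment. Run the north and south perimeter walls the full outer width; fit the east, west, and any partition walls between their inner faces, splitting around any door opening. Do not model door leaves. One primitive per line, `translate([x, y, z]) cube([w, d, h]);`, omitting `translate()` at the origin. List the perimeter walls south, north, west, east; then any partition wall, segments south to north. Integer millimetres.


cube([5500, 100, 2800]);
translate([0, 4400, 0]) cube([5500, 100, 2800]);
translate([0, 100, 0]) cube([100, 4300, 2800]);
translate([5400, 100, 0]) cube([100, 4300, 2800]);


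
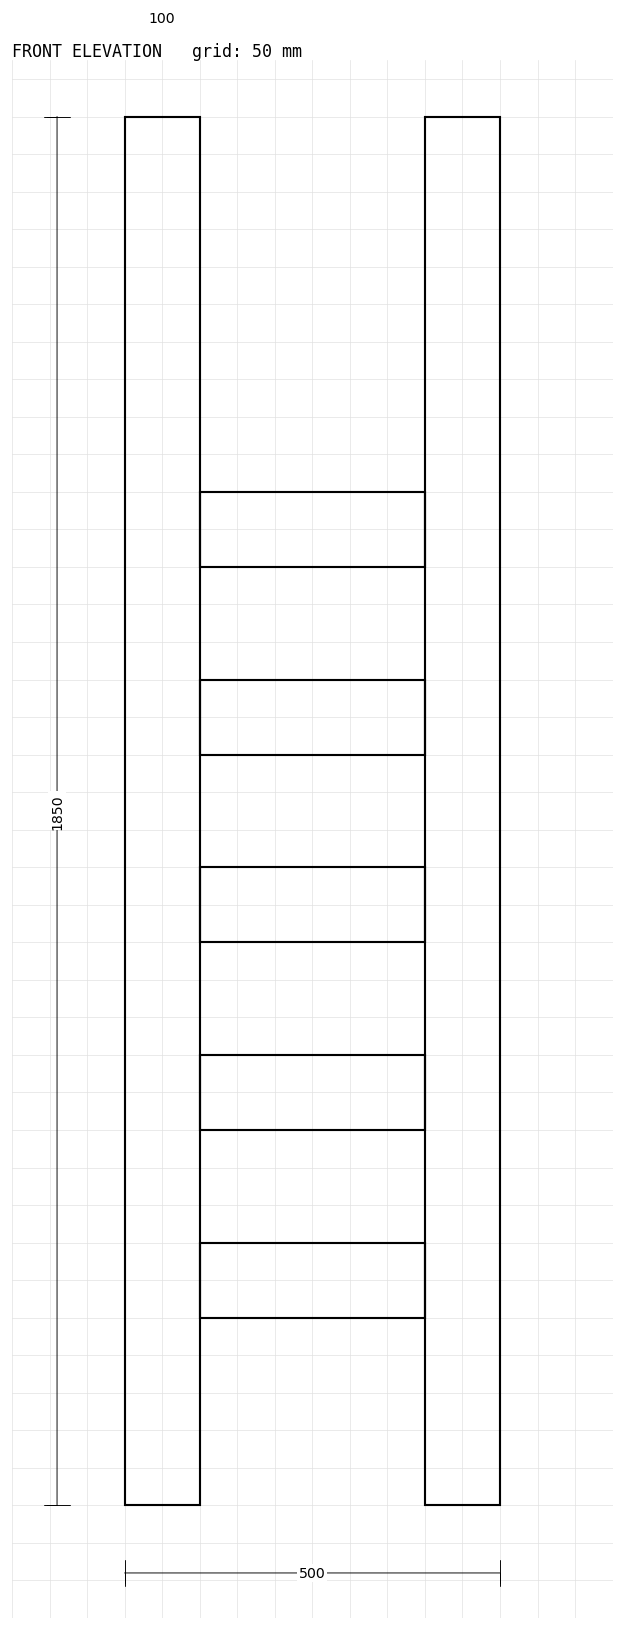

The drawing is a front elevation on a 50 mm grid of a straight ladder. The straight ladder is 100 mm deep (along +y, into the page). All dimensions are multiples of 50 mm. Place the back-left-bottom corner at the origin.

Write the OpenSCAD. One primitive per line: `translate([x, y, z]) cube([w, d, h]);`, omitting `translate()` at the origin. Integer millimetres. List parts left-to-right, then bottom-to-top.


cube([100, 100, 1850]);
translate([100, 0, 250]) cube([300, 100, 100]);
translate([100, 0, 500]) cube([300, 100, 100]);
translate([100, 0, 750]) cube([300, 100, 100]);
translate([100, 0, 1000]) cube([300, 100, 100]);
translate([100, 0, 1250]) cube([300, 100, 100]);
translate([400, 0, 0]) cube([100, 100, 1850]);
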